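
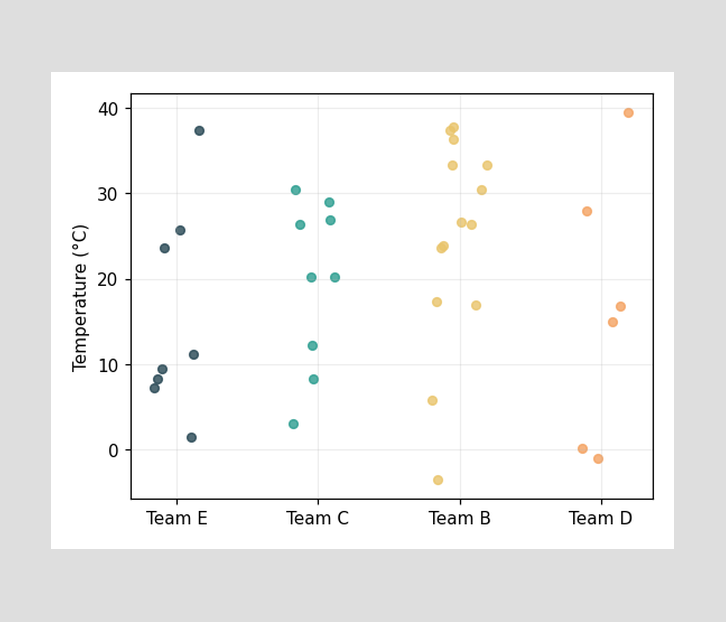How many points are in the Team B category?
Counting the markers in the Team B column gives 14.

14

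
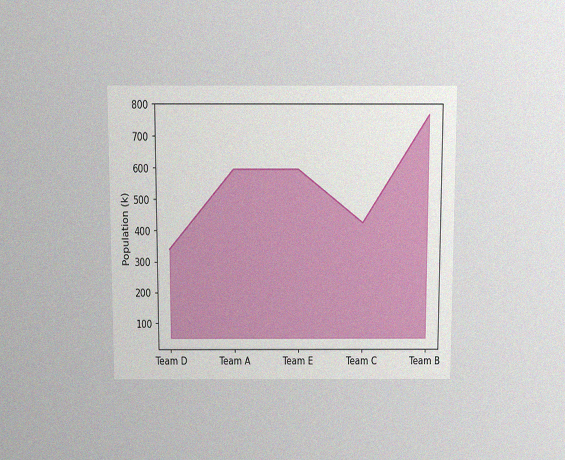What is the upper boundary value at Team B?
The chart is viewed slightly from above, with some photo noise. At Team B the upper boundary is at 765k.

765k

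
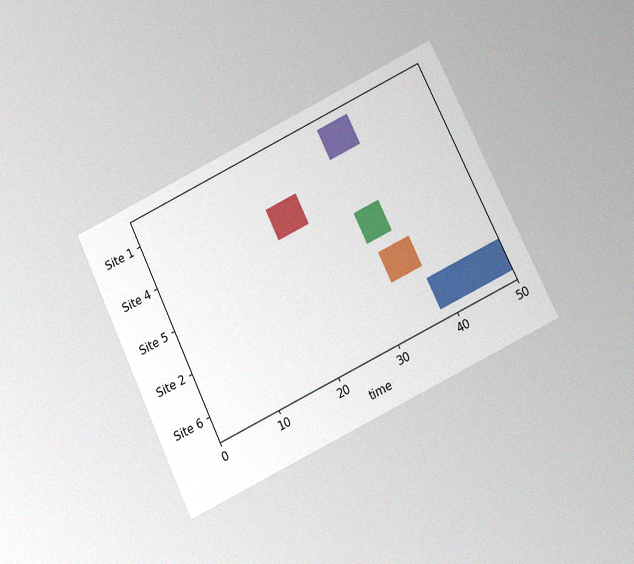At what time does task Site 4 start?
20

The chart is tilted about 26° counter-clockwise and viewed slightly from below, with some photo noise. The Site 4 bar begins at t=20.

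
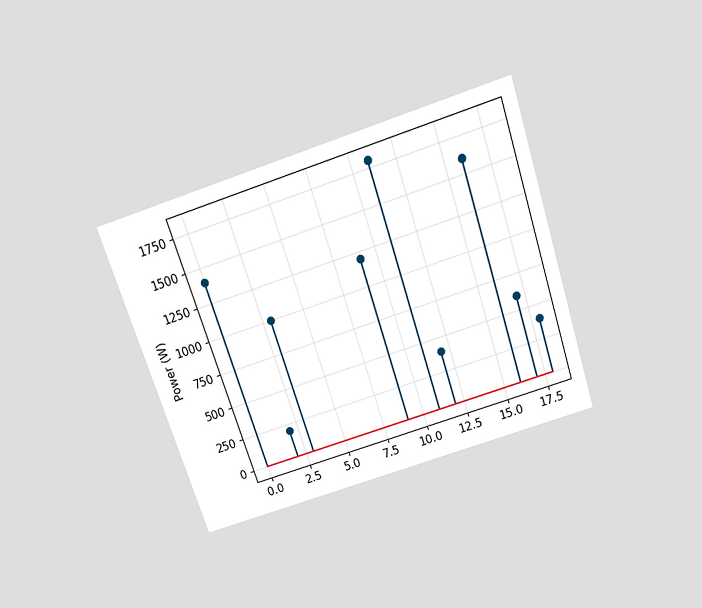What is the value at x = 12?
400W

The chart is tilted about 18° counter-clockwise and viewed slightly from above. The stem at x=12 reaches 400W.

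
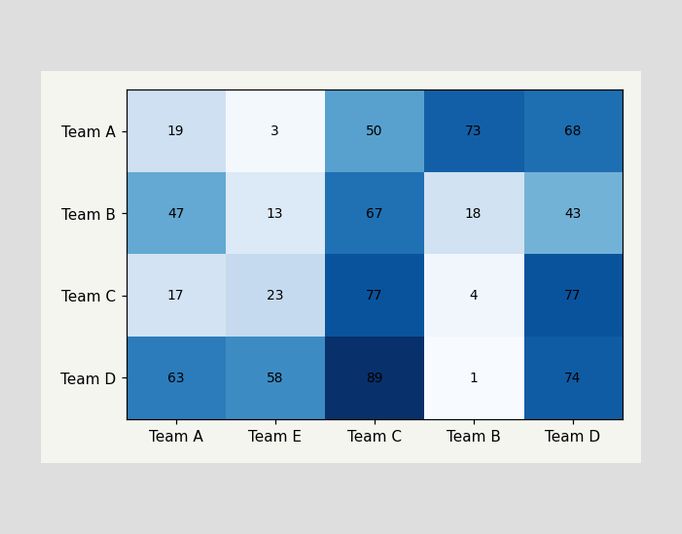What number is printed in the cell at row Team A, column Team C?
50

The (Team A, Team C) cell reads 50.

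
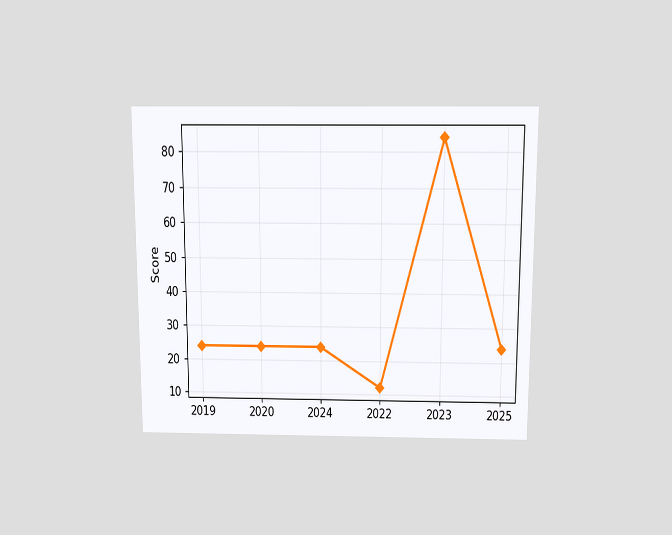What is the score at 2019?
The chart is viewed slightly from above. At 2019, the line is at 24.

24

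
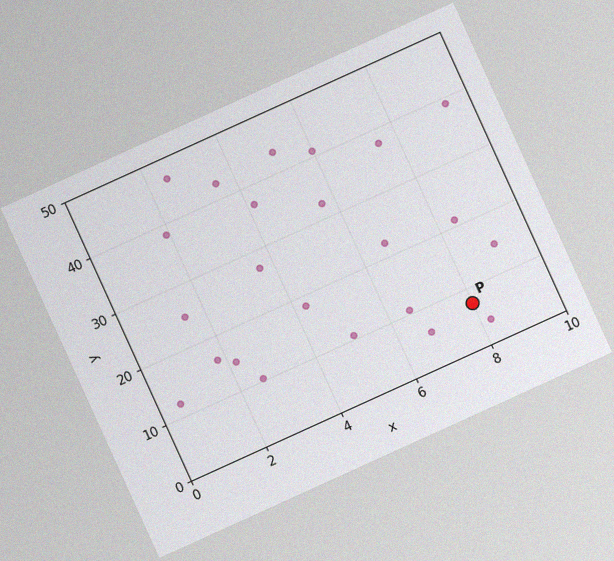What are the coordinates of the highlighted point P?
(8, 7.5)

The chart is tilted about 24° counter-clockwise, with some photo noise. Following the gridlines from P to each axis, P sits at (8, 7.5).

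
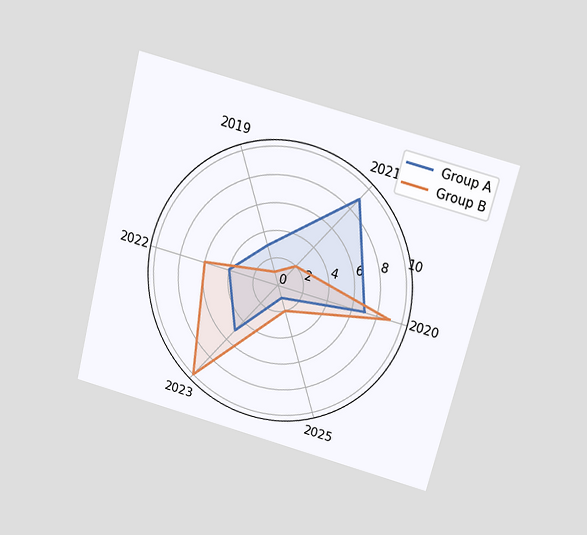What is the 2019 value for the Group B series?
1

The chart is tilted about 14° clockwise and viewed slightly from above. On the 2019 axis, Group B reaches 1.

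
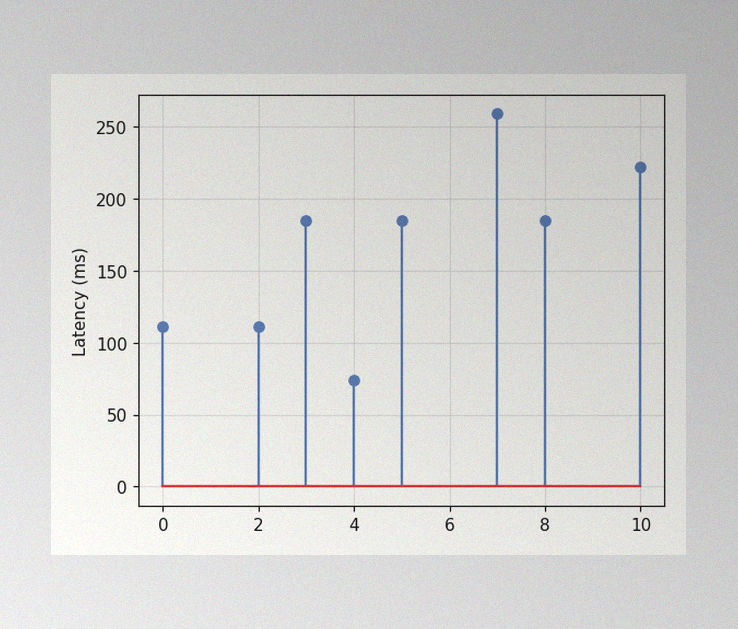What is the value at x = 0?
The image has some photo noise and uneven lighting. The stem at x=0 reaches 111ms.

111ms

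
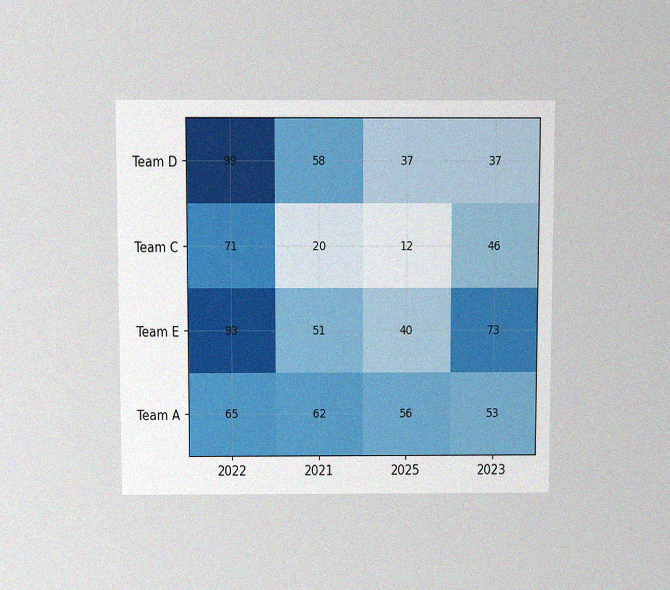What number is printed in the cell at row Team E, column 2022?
93

The chart is viewed slightly from above, with some photo noise. The (Team E, 2022) cell reads 93.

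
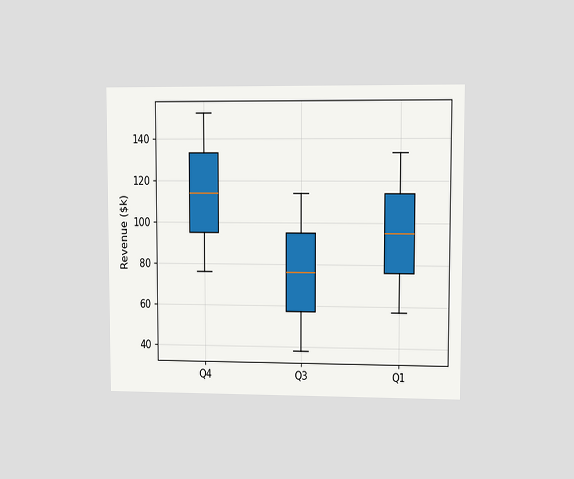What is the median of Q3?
The chart is viewed at a slight angle. The median line in the Q3 box sits at $76k.

$76k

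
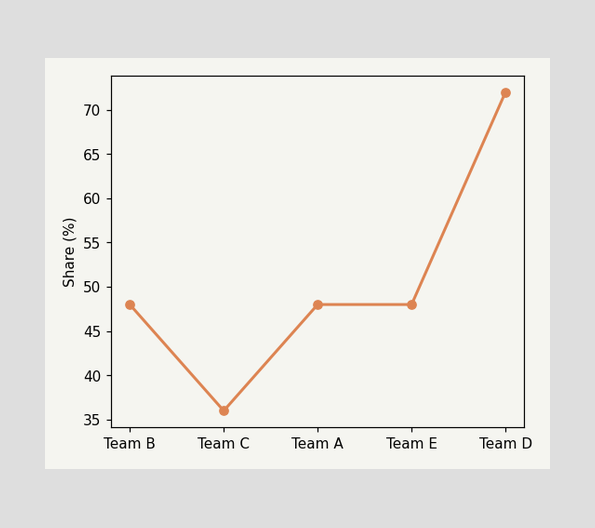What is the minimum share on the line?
The lowest point is at Team C, and reading across to the y-axis gives 36%.

36%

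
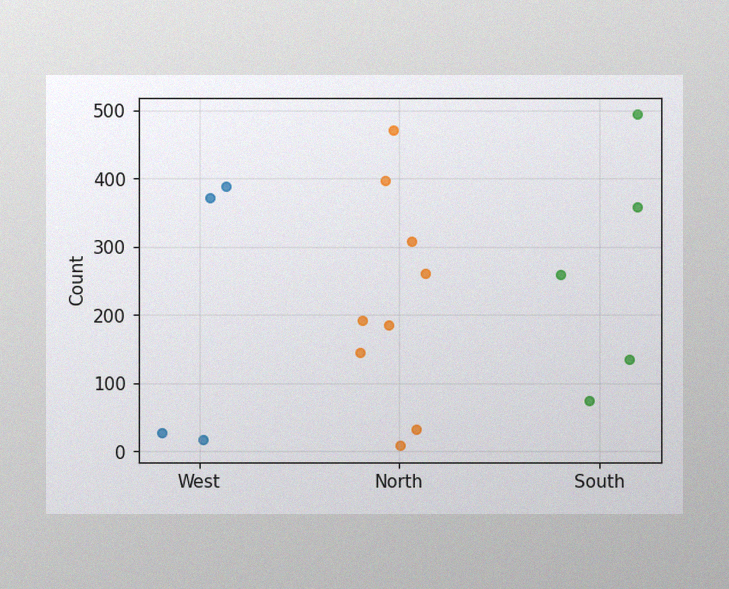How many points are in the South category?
The image has some photo noise and uneven lighting. Counting the markers in the South column gives 5.

5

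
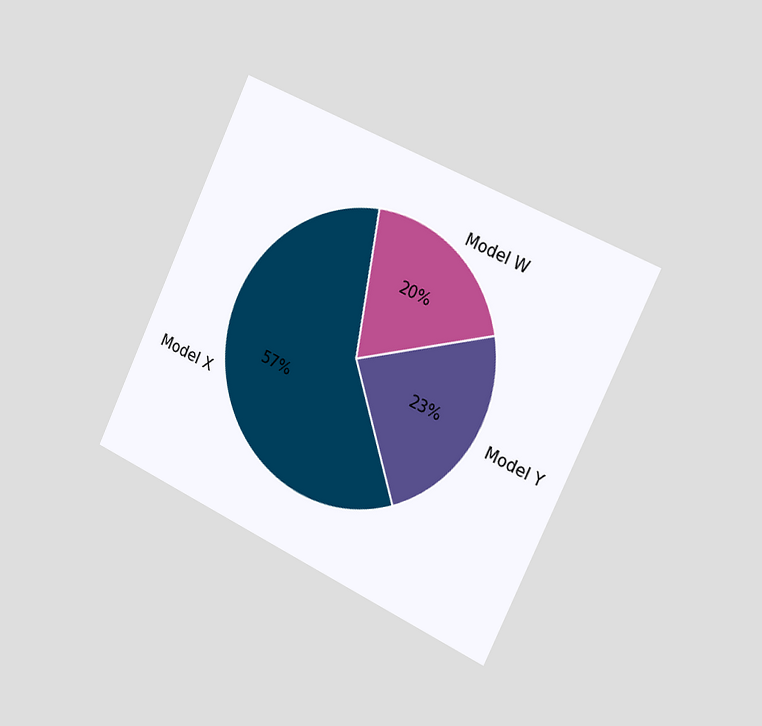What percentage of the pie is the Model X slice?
The chart is tilted about 25° clockwise and viewed slightly from the right. The Model X slice takes up 57% of the pie.

57%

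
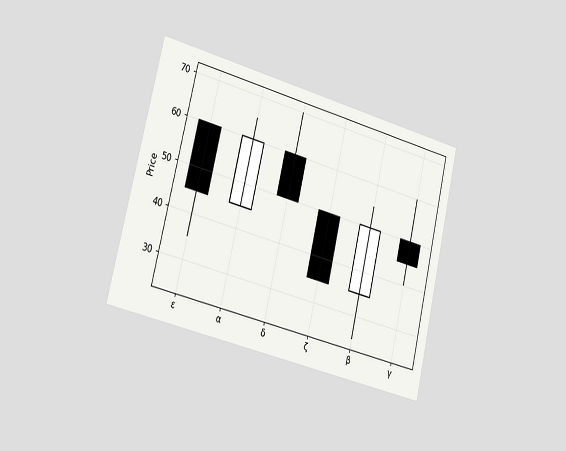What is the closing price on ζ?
The chart is tilted about 13° clockwise and viewed slightly from the left. The ζ candle closes at 35.

35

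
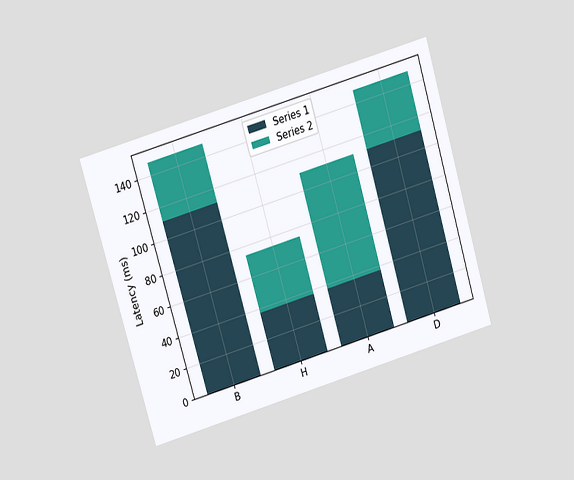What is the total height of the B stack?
148ms

The chart is tilted about 16° counter-clockwise and viewed at a slight angle. The B stack's top reaches 148ms on the y-axis.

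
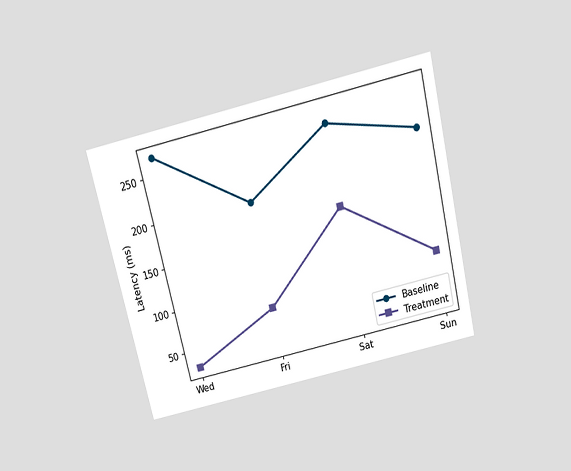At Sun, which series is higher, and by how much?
The chart is tilted about 13° counter-clockwise and viewed slightly from above. At Sun, Baseline sits above the other line by 135ms.

Baseline, by 135ms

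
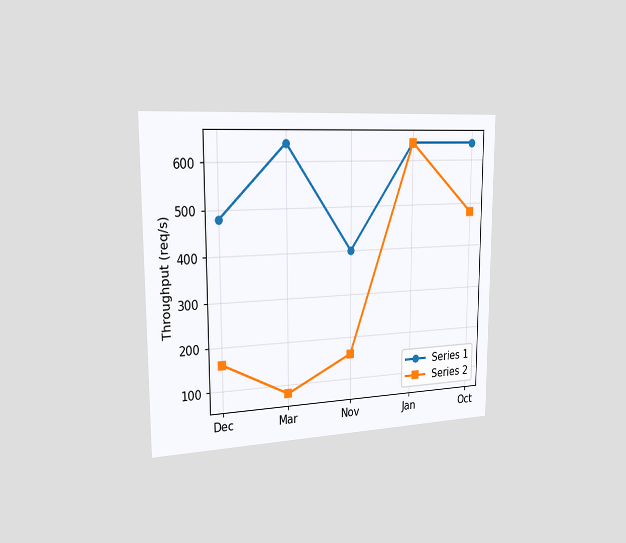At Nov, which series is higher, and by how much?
The chart is viewed slightly from the left. At Nov, Series 1 sits above the other line by 240req/s.

Series 1, by 240req/s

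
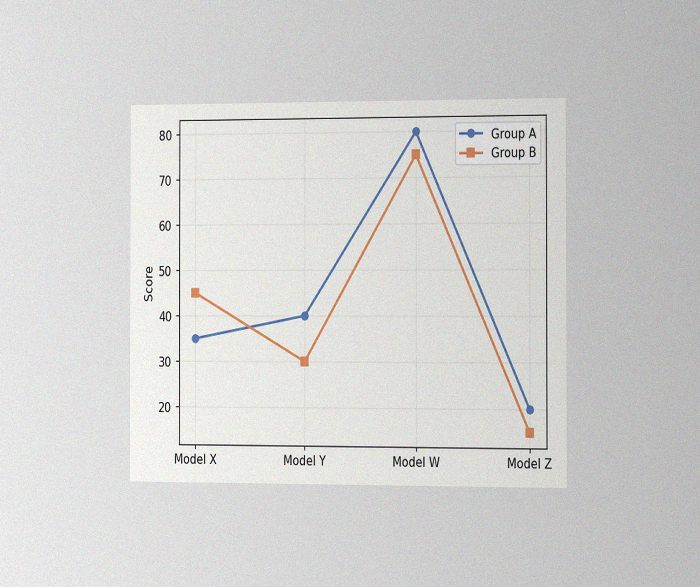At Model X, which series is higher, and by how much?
The chart is viewed at a slight angle, with some photo noise. At Model X, Group B sits above the other line by 10.

Group B, by 10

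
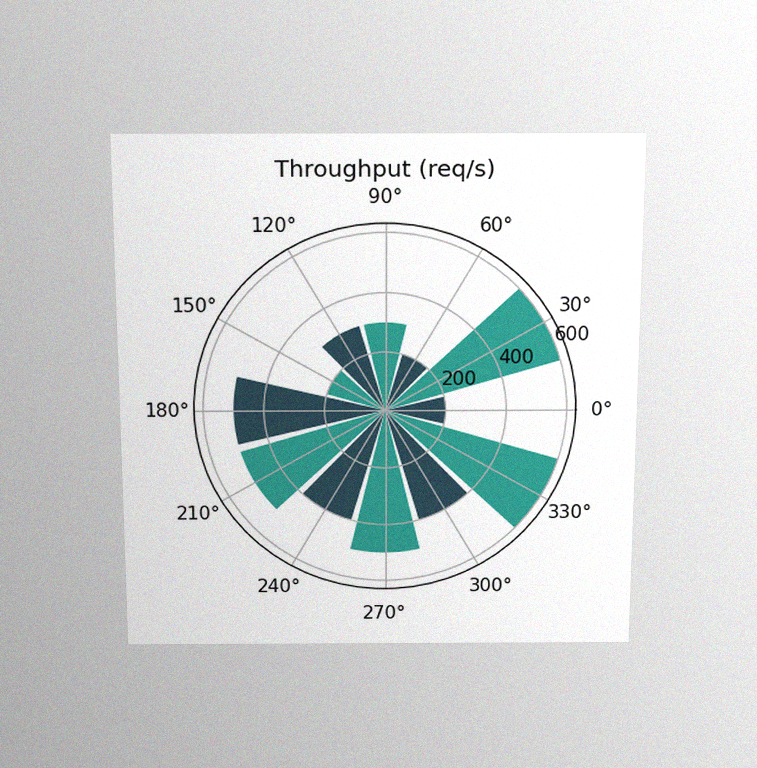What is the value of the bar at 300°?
The chart is viewed slightly from above, with some photo noise. The bar at 300° reaches 400req/s on the radial axis.

400req/s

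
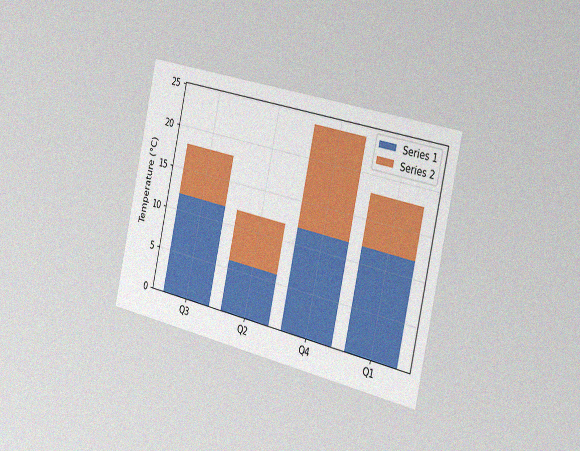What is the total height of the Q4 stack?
The chart is tilted about 13° clockwise and viewed slightly from the right, with some photo noise. The Q4 stack's top reaches 24°C on the y-axis.

24°C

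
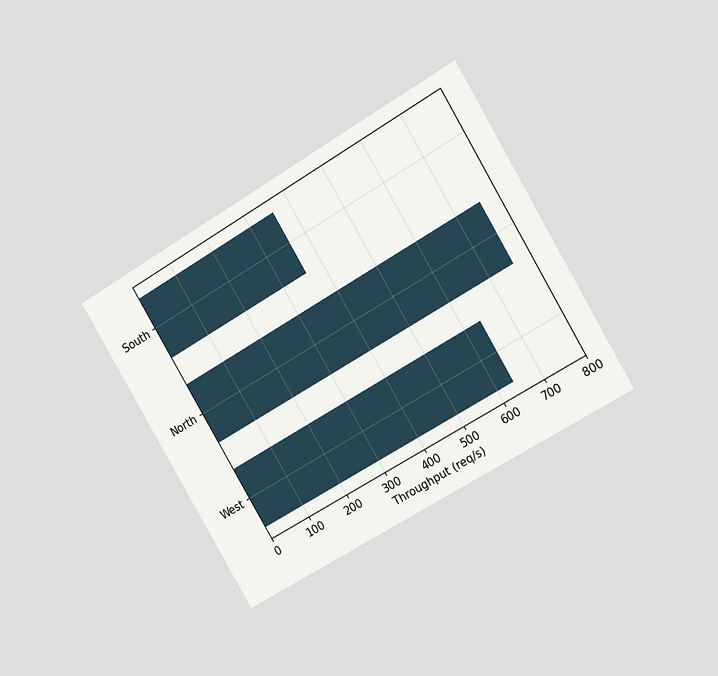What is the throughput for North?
The chart is tilted about 31° counter-clockwise and viewed slightly from the right. Reading along the chart's x-axis, the North bar reaches 760req/s.

760req/s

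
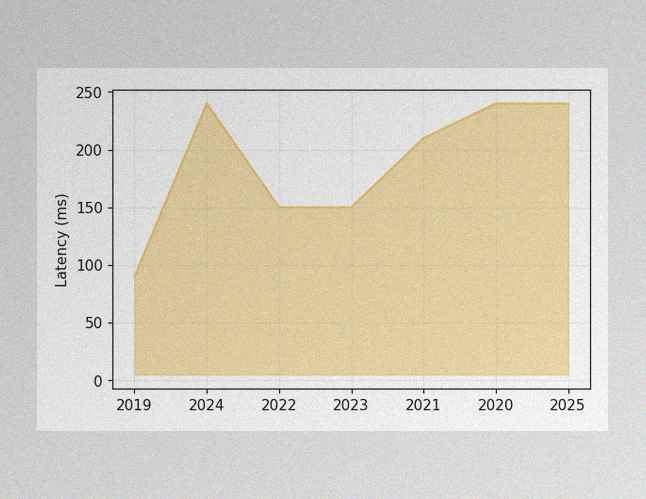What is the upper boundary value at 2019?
90ms

The image has some photo noise and uneven lighting. At 2019 the upper boundary is at 90ms.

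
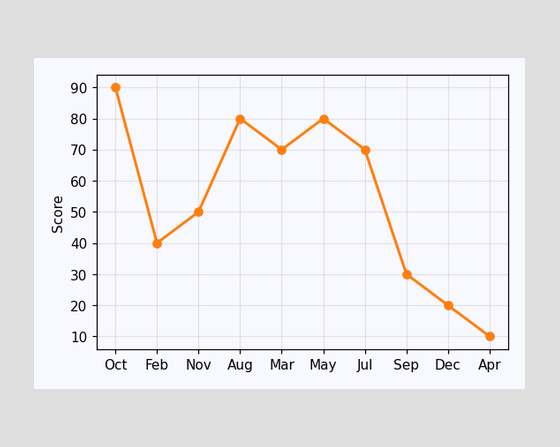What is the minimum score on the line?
10

The lowest point is at Apr, and reading across to the y-axis gives 10.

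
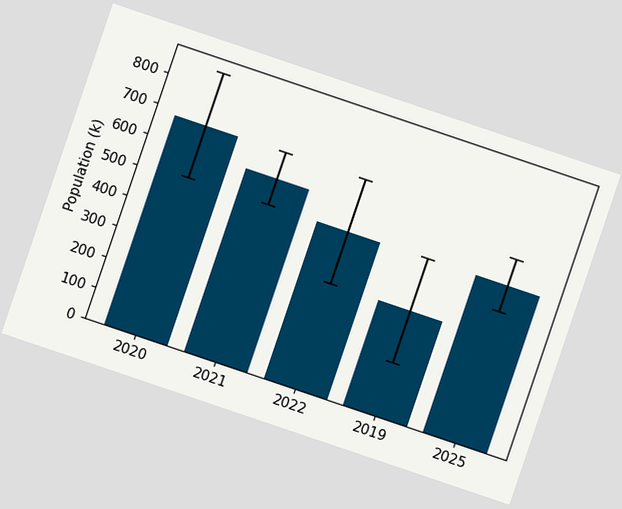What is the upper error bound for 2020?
The chart is tilted about 19° clockwise. The 2020 bar's upper whisker reaches 850k.

850k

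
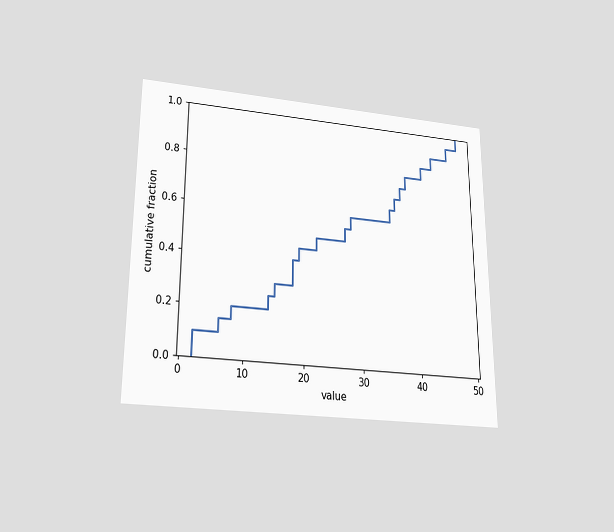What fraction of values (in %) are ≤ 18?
The chart is viewed slightly from below. At x=18 the ECDF step is at 40%.

40%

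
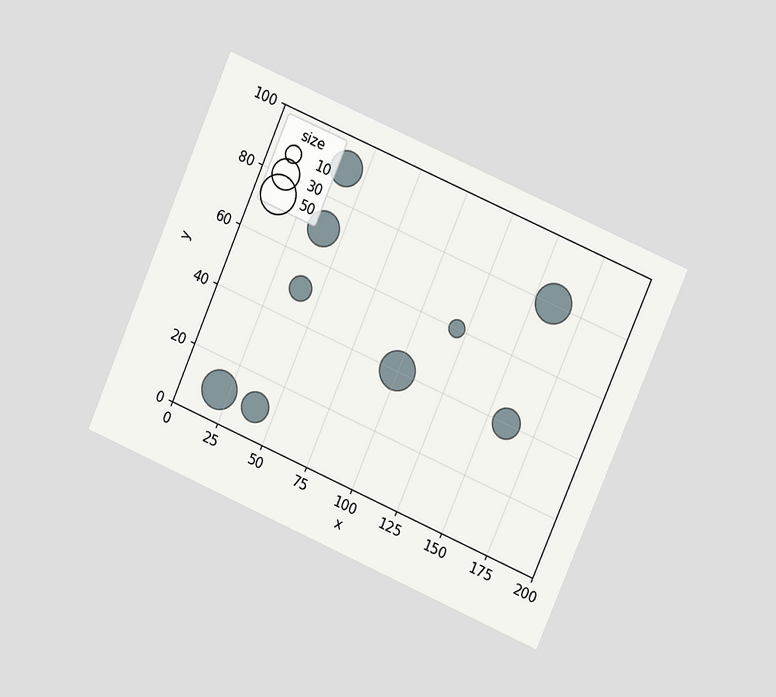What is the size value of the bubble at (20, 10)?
The chart is tilted about 23° clockwise and viewed at a slight angle. Matching the bubble at (20, 10) against the size legend gives 50.

50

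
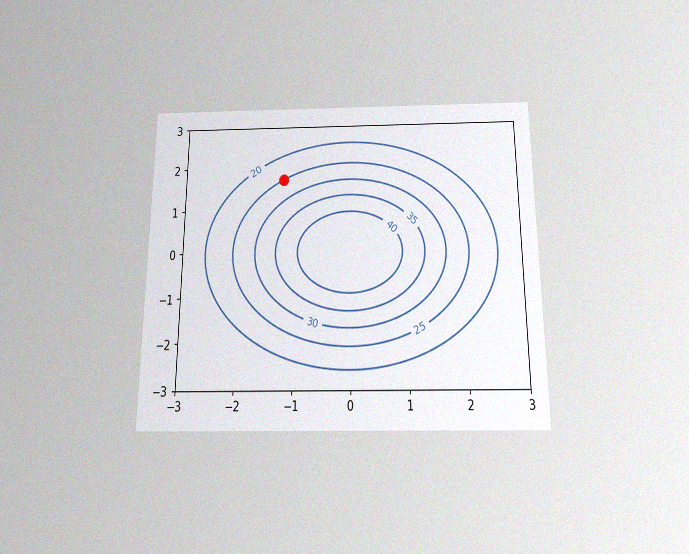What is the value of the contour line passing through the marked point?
The chart is viewed slightly from below, with some photo noise. The marked point sits on the contour labelled 25.

25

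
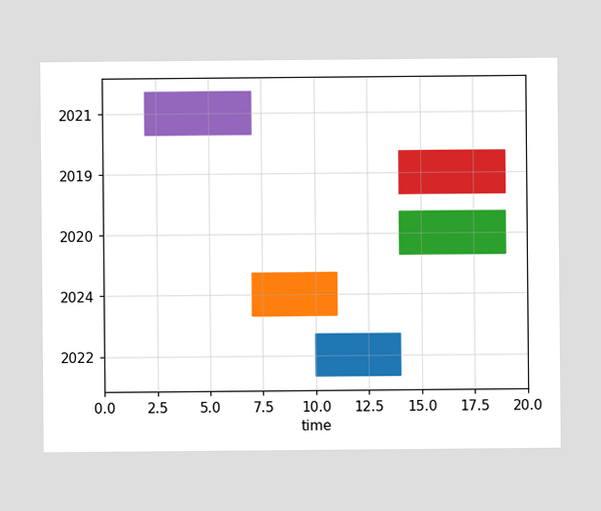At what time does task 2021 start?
The 2021 bar begins at t=2.

2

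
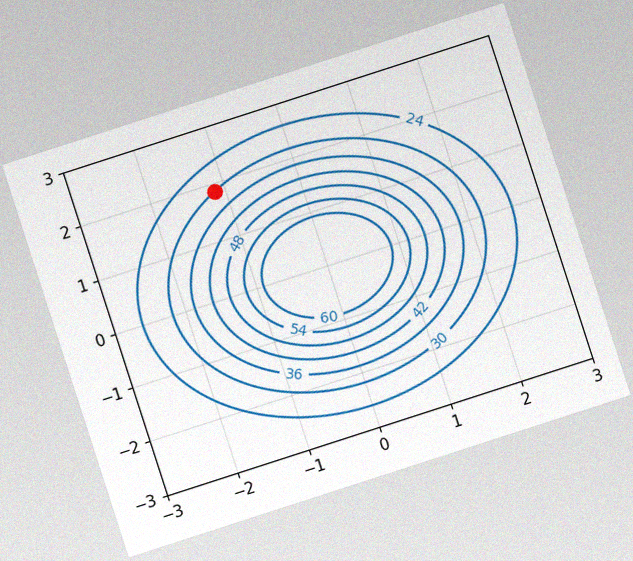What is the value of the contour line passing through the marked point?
30

The chart is tilted about 18° counter-clockwise, with some photo noise. The marked point sits on the contour labelled 30.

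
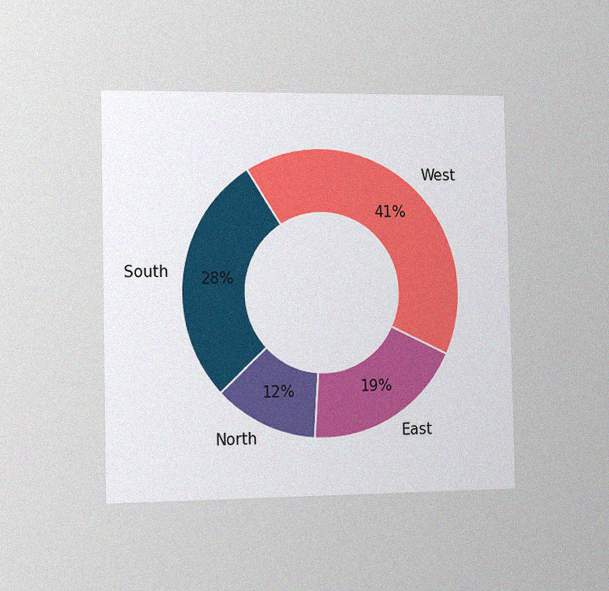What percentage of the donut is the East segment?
19%

The chart is viewed slightly from the left, with some photo noise. The East segment takes up 19% of the ring.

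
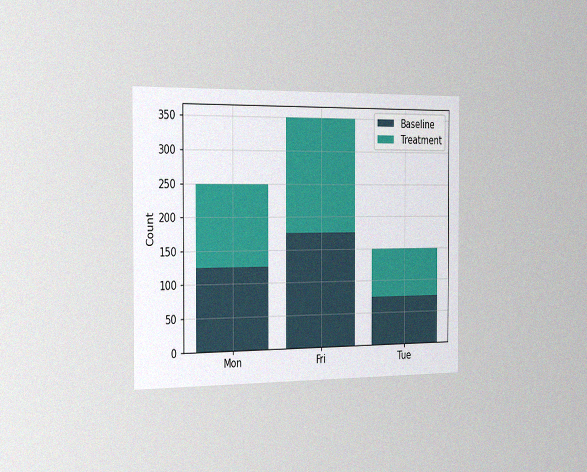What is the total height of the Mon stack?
250

The chart is viewed slightly from the left, with some photo noise. The Mon stack's top reaches 250 on the y-axis.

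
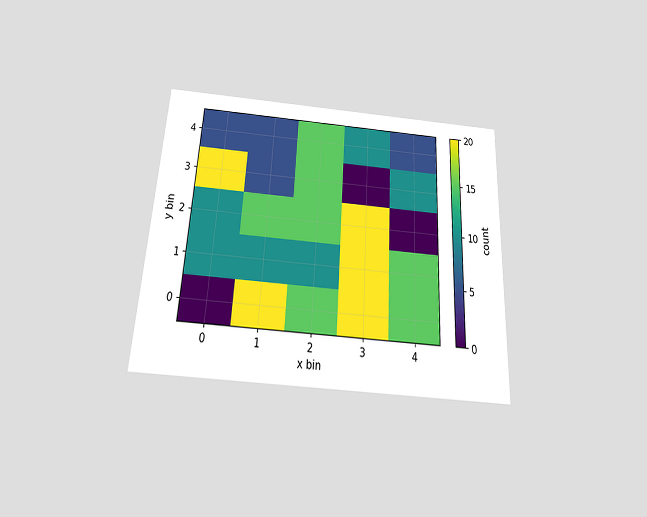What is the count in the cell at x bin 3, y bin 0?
The chart is tilted about 3° clockwise and viewed slightly from below. Matching the cell (3, 0) against the colorbar gives 20.

20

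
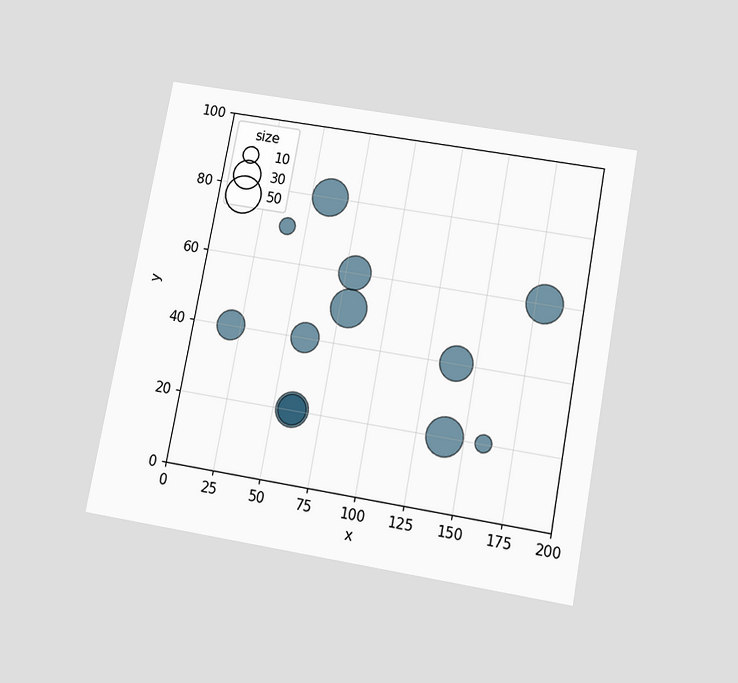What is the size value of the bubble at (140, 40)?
40

The chart is tilted about 10° clockwise and viewed slightly from below. Matching the bubble at (140, 40) against the size legend gives 40.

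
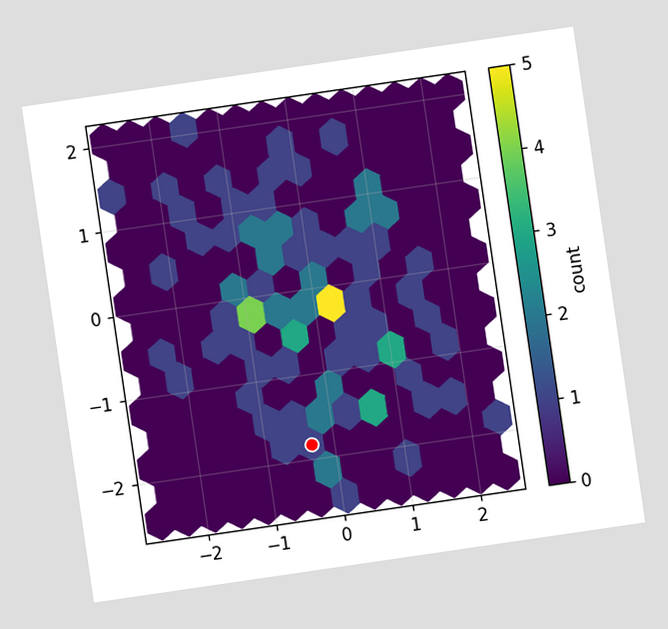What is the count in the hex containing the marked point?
The chart is tilted about 8° counter-clockwise. The marked hex reads 1 on the colorbar.

1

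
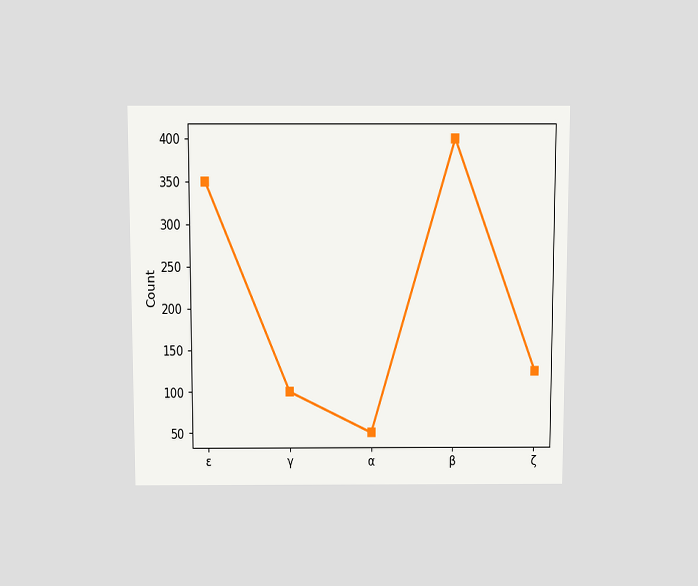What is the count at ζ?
The chart is viewed slightly from above. At ζ, the line is at 125.

125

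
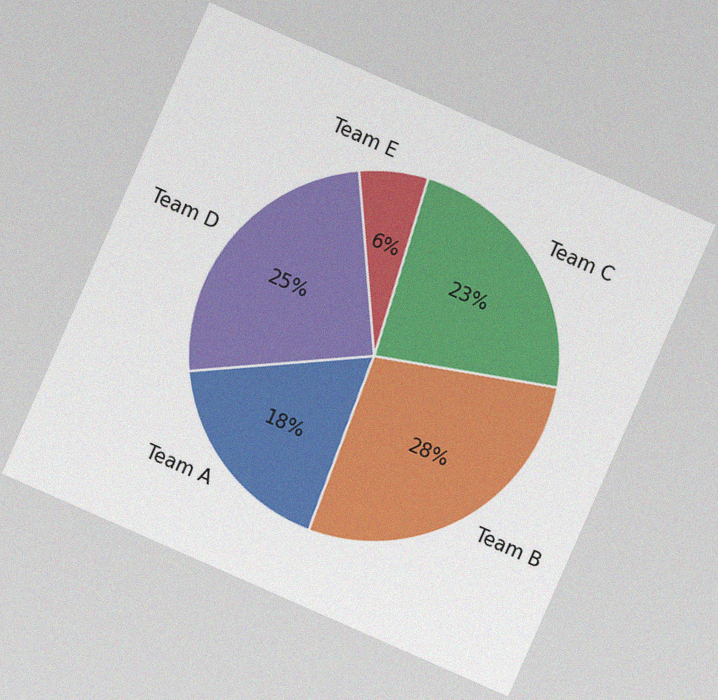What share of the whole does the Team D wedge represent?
The chart is tilted about 24° clockwise, with some photo noise. The Team D slice takes up 25% of the pie.

25%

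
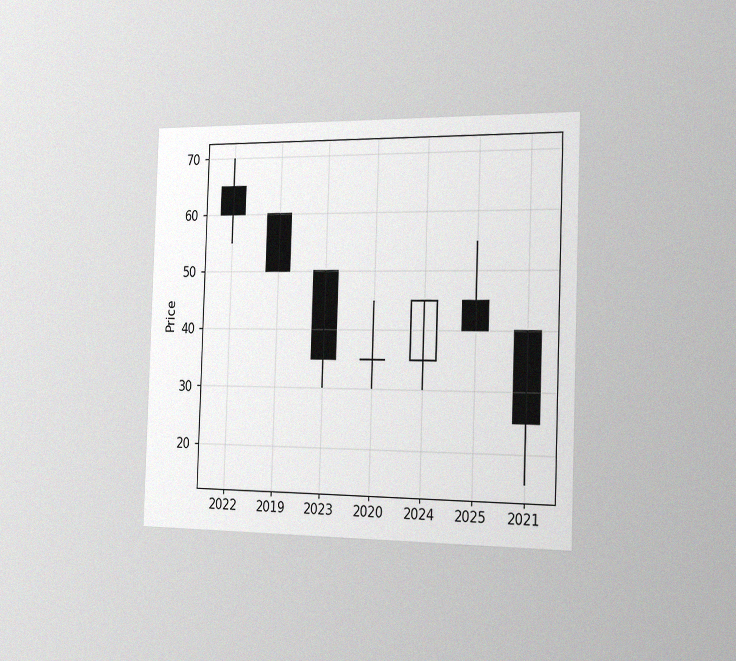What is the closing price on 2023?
35

The chart is tilted about 2° clockwise and viewed slightly from the right, with some photo noise. The 2023 candle closes at 35.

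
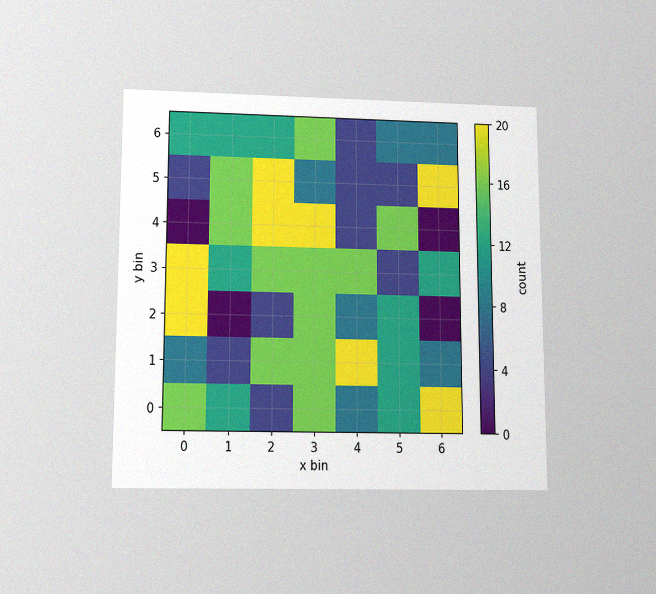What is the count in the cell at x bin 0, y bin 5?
The chart is viewed slightly from below, with some photo noise. Matching the cell (0, 5) against the colorbar gives 4.

4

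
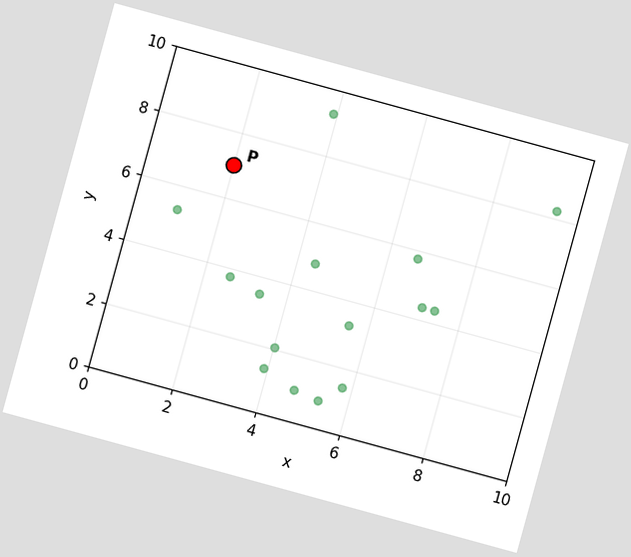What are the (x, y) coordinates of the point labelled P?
The chart is tilted about 15° clockwise. Following the gridlines from P to each axis, P sits at (2, 7).

(2, 7)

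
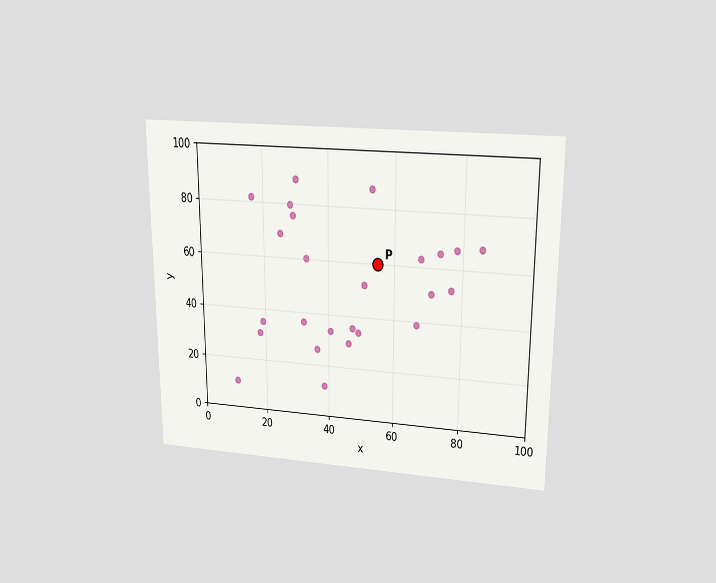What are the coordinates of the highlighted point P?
(55, 60)

The chart is viewed slightly from above. Following the gridlines from P to each axis, P sits at (55, 60).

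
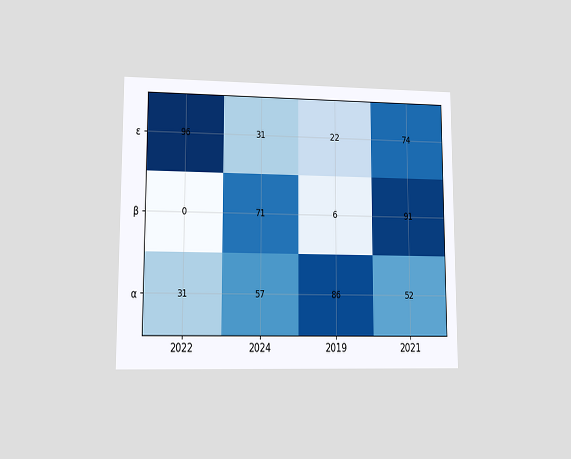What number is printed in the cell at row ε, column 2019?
The chart is viewed at a slight angle. The (ε, 2019) cell reads 22.

22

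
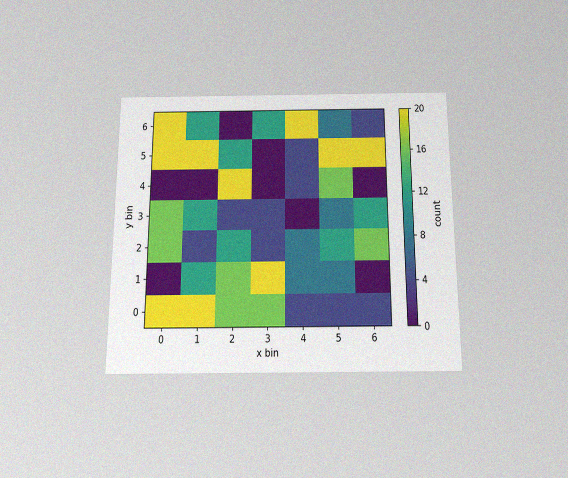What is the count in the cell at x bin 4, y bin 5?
4

The chart is viewed slightly from below, with some photo noise. Matching the cell (4, 5) against the colorbar gives 4.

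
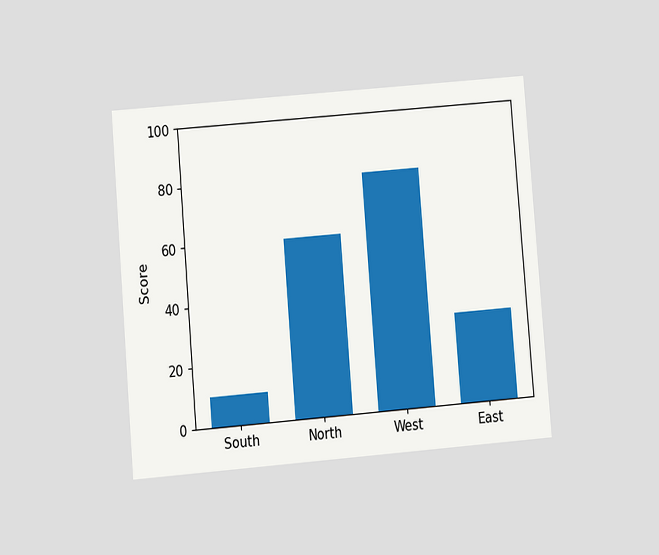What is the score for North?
60

The chart is tilted about 5° counter-clockwise and viewed at a slight angle. Reading along the chart's y-axis, the North bar reaches 60.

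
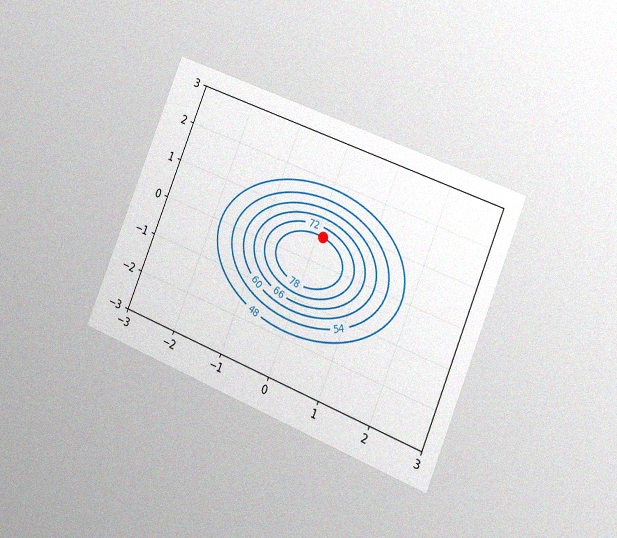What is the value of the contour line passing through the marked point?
78

The chart is tilted about 22° clockwise and viewed slightly from the right, with some photo noise. The marked point sits on the contour labelled 78.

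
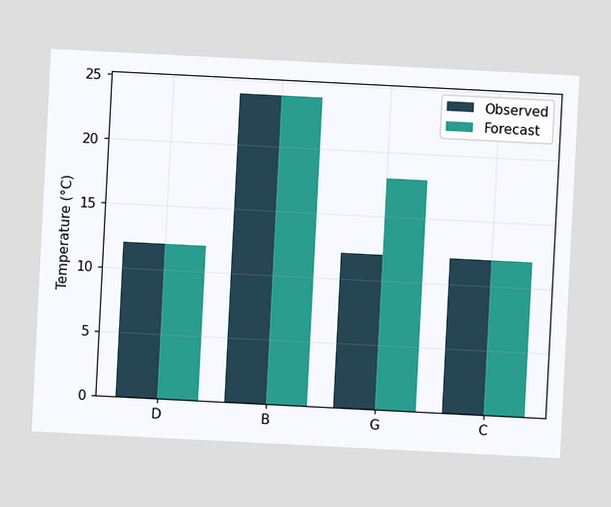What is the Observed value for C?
12°C

The chart is tilted about 3° clockwise. The Observed bar at C reaches 12°C on the y-axis.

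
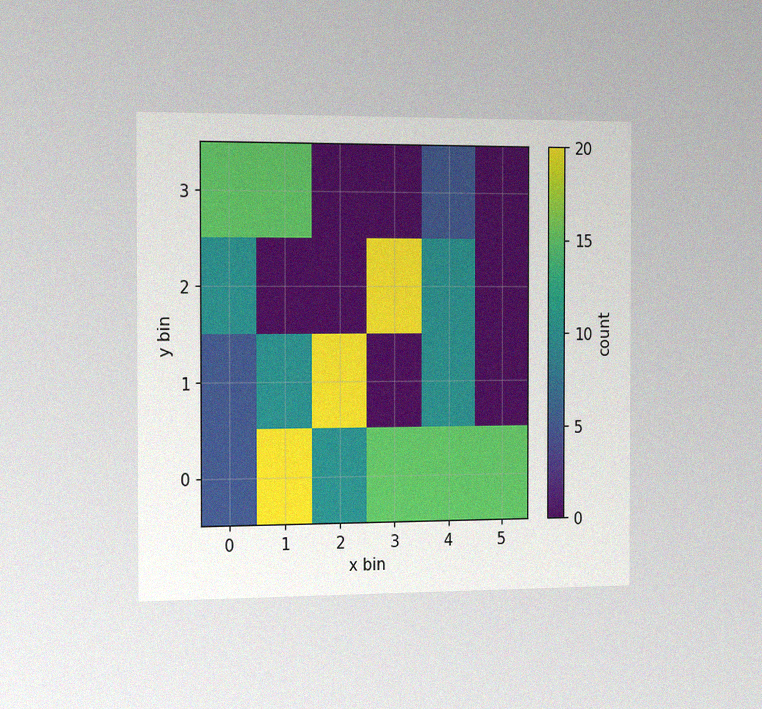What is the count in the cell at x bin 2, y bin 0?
10

The chart is viewed slightly from the left, with some photo noise. Matching the cell (2, 0) against the colorbar gives 10.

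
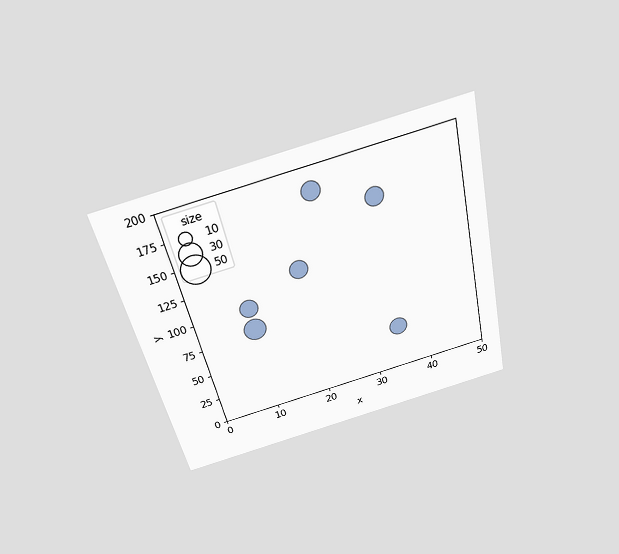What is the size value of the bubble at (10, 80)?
30

The chart is tilted about 13° counter-clockwise and viewed slightly from above. Matching the bubble at (10, 80) against the size legend gives 30.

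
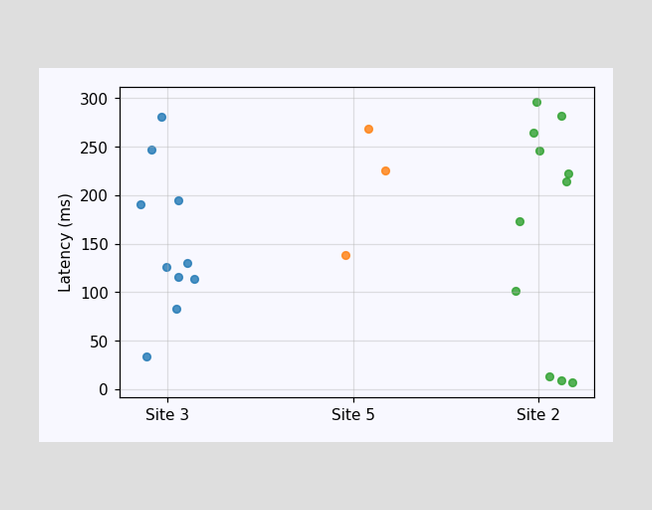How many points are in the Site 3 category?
10

Counting the markers in the Site 3 column gives 10.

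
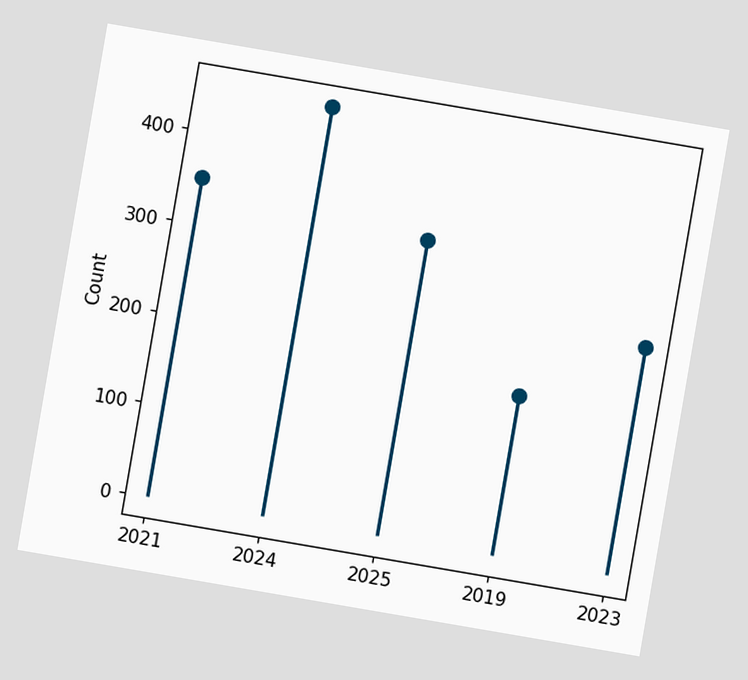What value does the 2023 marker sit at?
The chart is tilted about 10° clockwise. The 2023 marker sits at 250.

250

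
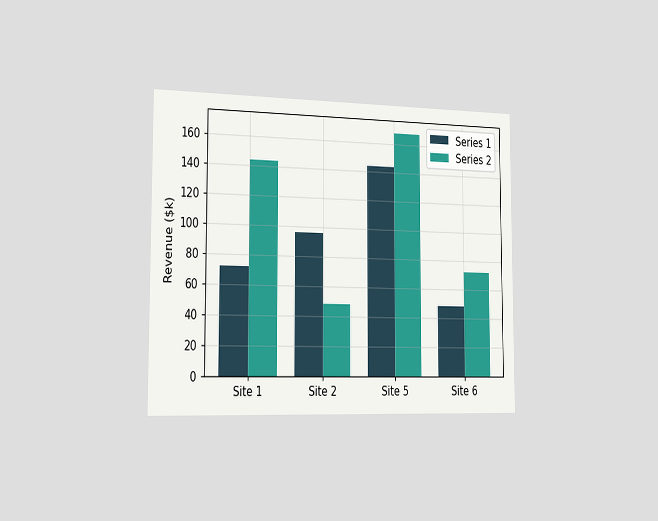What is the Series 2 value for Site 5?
The chart is viewed slightly from the left. The Series 2 bar at Site 5 reaches $168k on the y-axis.

$168k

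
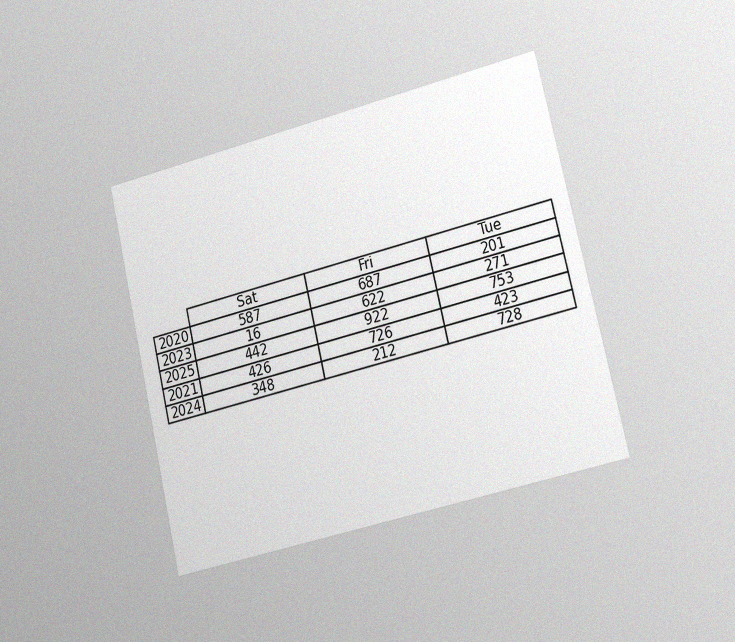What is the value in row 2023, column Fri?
622

The chart is tilted about 13° counter-clockwise and viewed slightly from the right, with some photo noise. The (2023, Fri) cell reads 622.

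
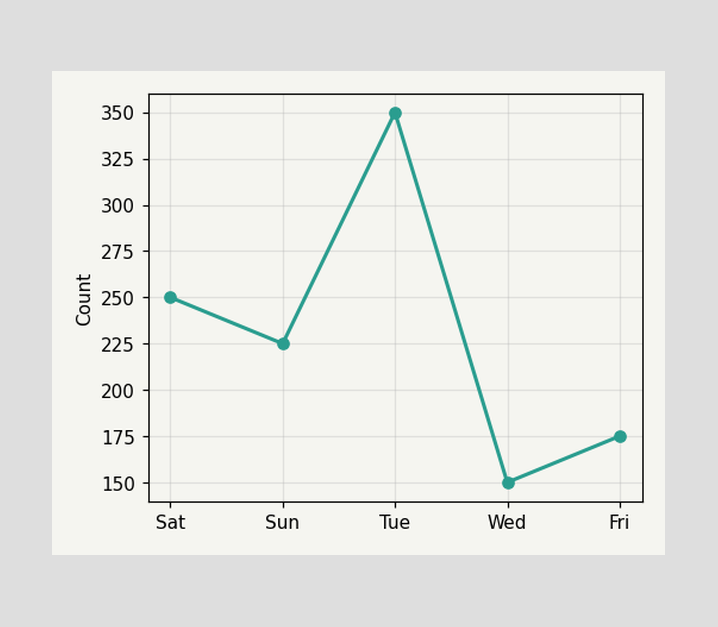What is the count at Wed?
150

At Wed, the line is at 150.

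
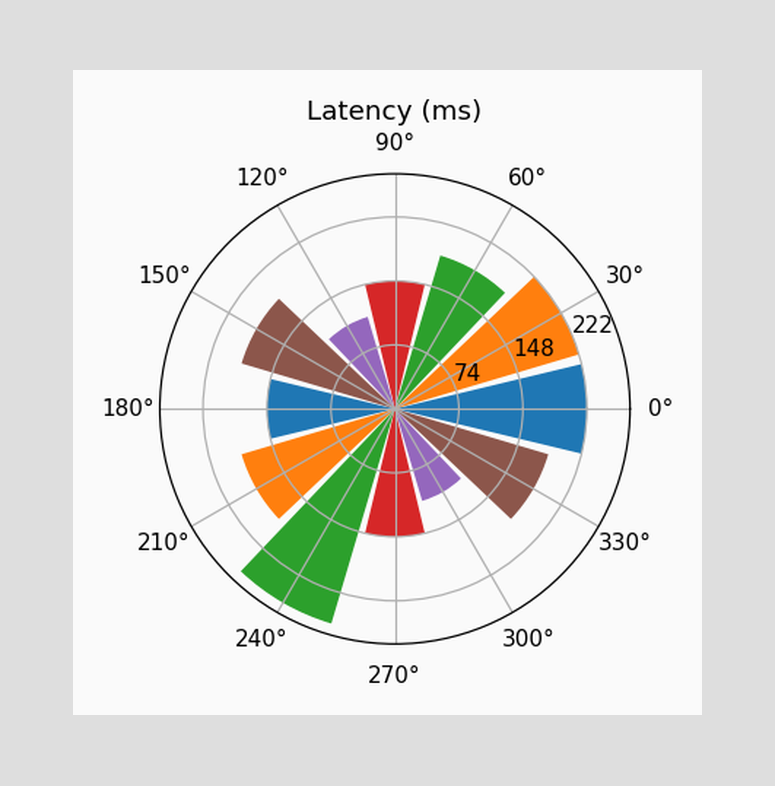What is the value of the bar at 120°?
111ms

The bar at 120° reaches 111ms on the radial axis.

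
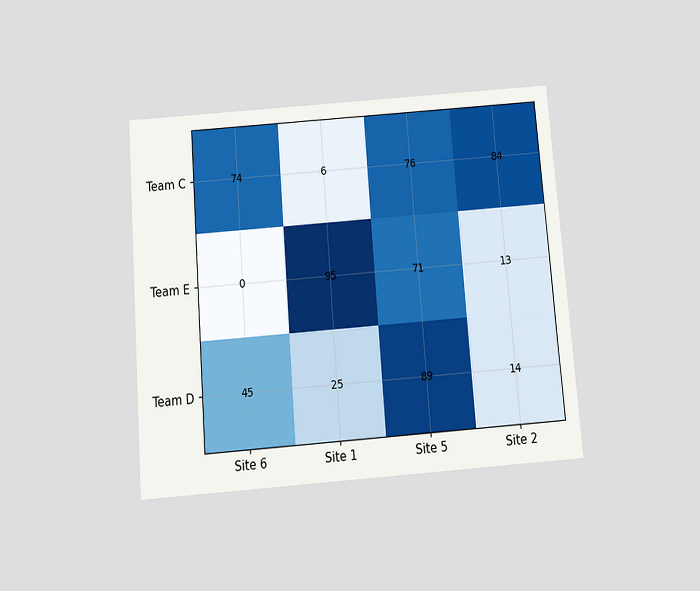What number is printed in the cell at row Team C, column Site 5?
The chart is tilted about 4° counter-clockwise and viewed slightly from below. The (Team C, Site 5) cell reads 76.

76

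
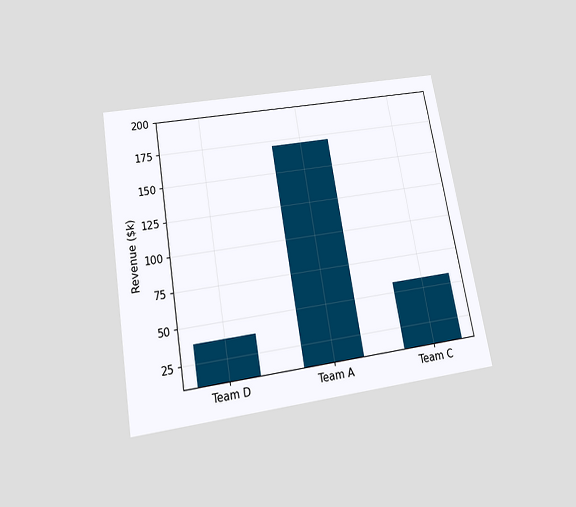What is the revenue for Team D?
The chart is tilted about 10° counter-clockwise and viewed slightly from below. Reading along the chart's y-axis, the Team D bar reaches $38k.

$38k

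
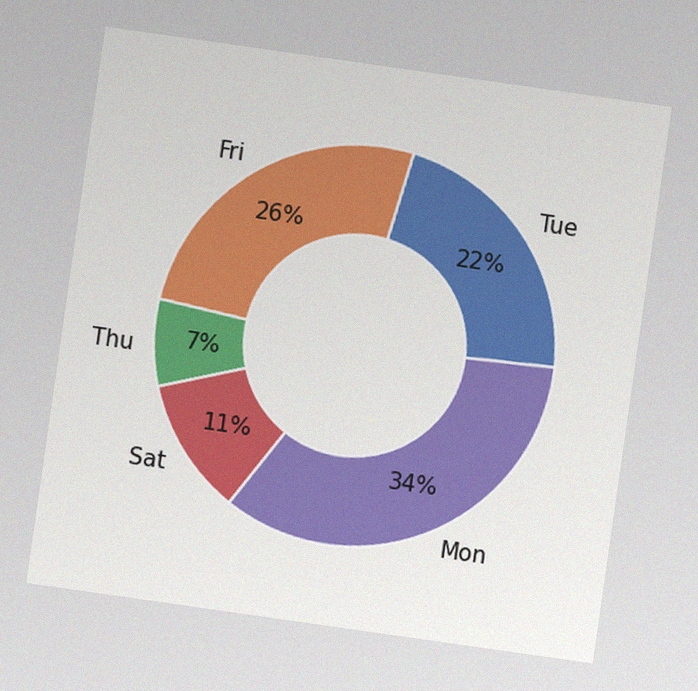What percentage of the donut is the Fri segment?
26%

The chart is tilted about 8° clockwise, with some photo noise. The Fri segment takes up 26% of the ring.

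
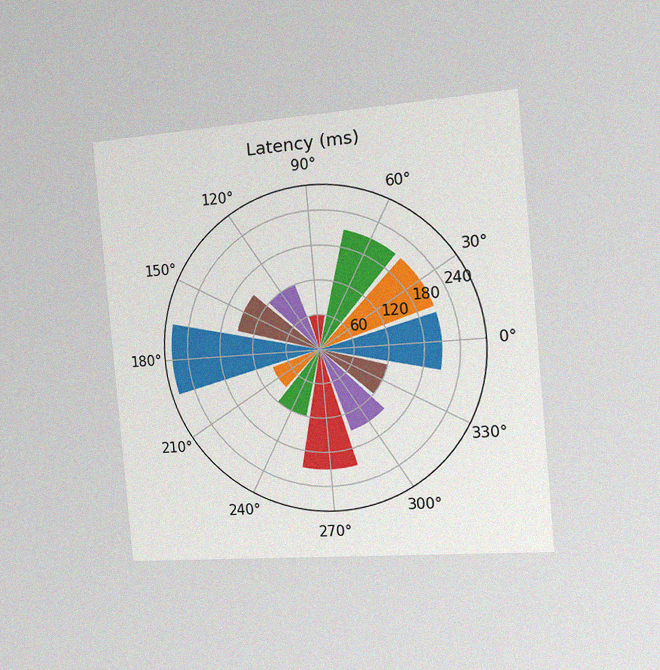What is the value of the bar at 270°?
The chart is tilted about 5° counter-clockwise and viewed slightly from the right, with some photo noise. The bar at 270° reaches 210ms on the radial axis.

210ms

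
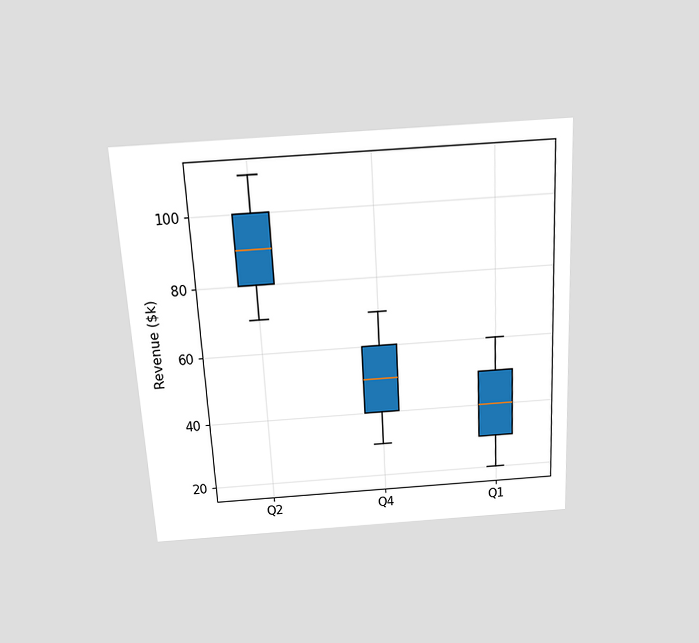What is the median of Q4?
$50k

The chart is tilted about 3° counter-clockwise and viewed slightly from above. The median line in the Q4 box sits at $50k.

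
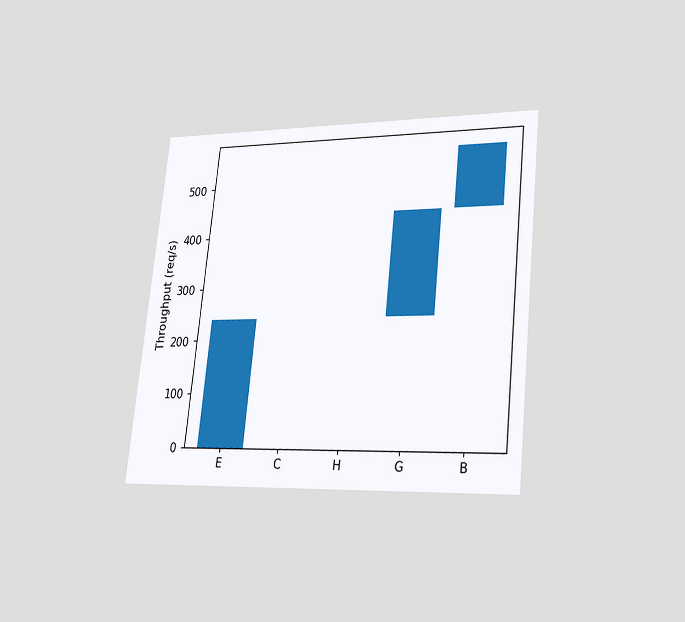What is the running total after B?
560req/s

The chart is tilted about 6° clockwise and viewed at a slight angle. After B the running total reaches 560req/s.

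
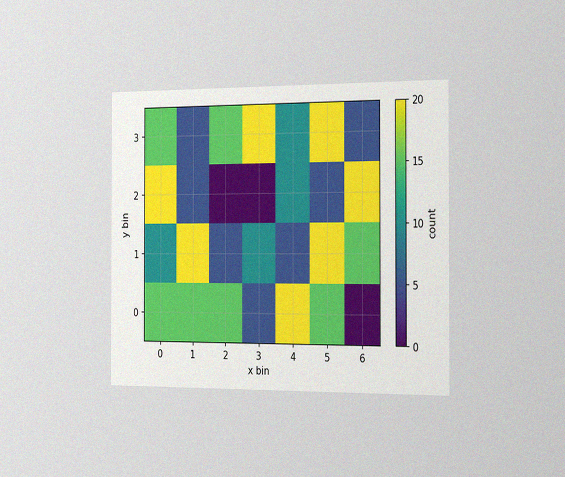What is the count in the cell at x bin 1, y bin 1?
20

The chart is viewed slightly from the right, with some photo noise. Matching the cell (1, 1) against the colorbar gives 20.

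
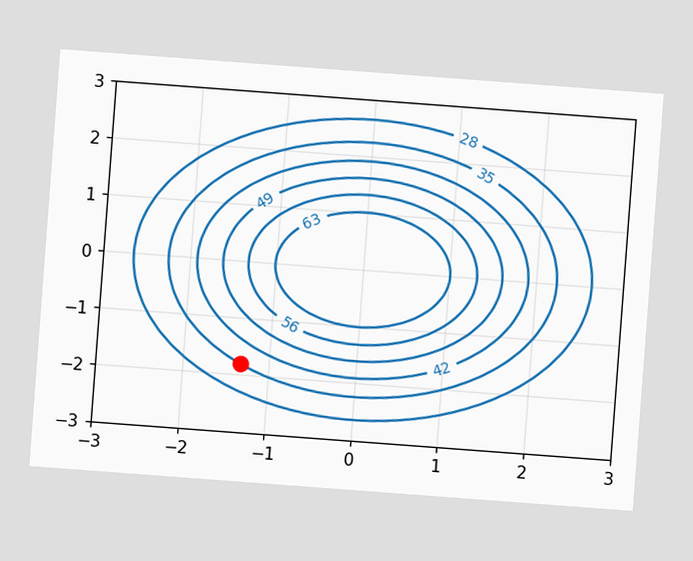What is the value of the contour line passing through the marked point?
35

The chart is tilted about 4° clockwise. The marked point sits on the contour labelled 35.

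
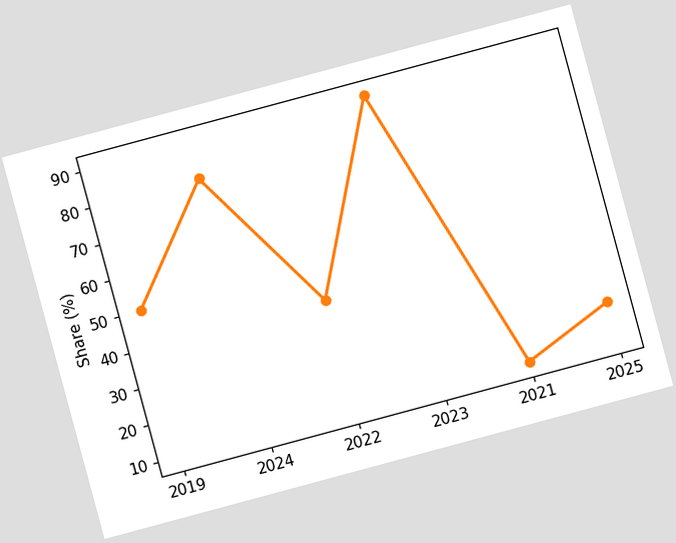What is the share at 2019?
The chart is tilted about 15° counter-clockwise. At 2019, the line is at 50%.

50%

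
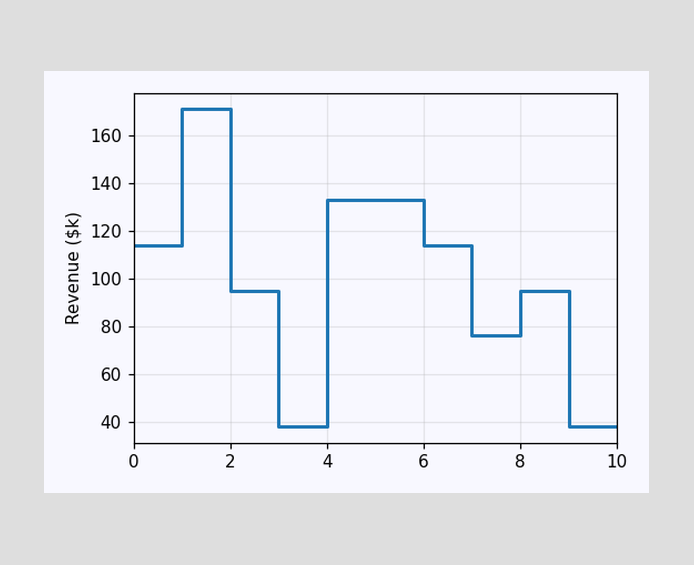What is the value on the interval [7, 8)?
On [7, 8) the step sits at $76k.

$76k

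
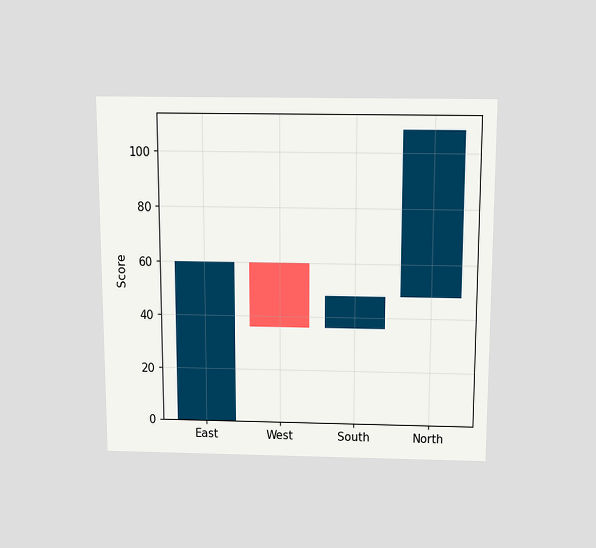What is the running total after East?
60

The chart is viewed slightly from above. After East the running total reaches 60.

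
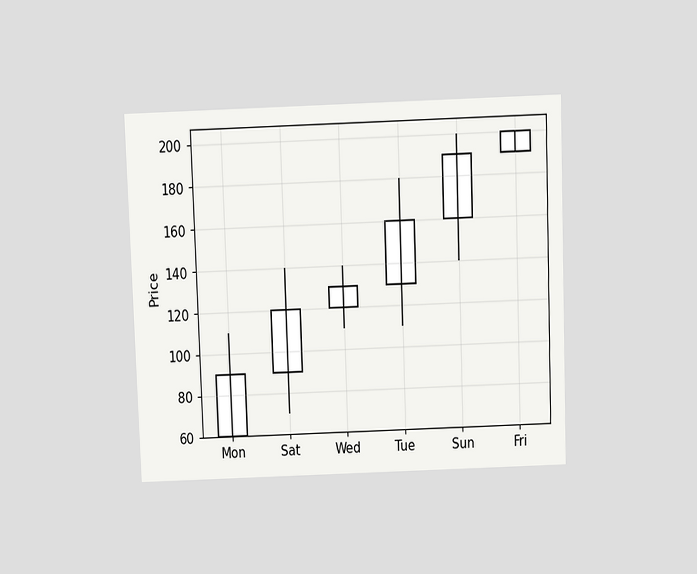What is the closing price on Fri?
200

The chart is tilted about 2° counter-clockwise and viewed slightly from above. The Fri candle closes at 200.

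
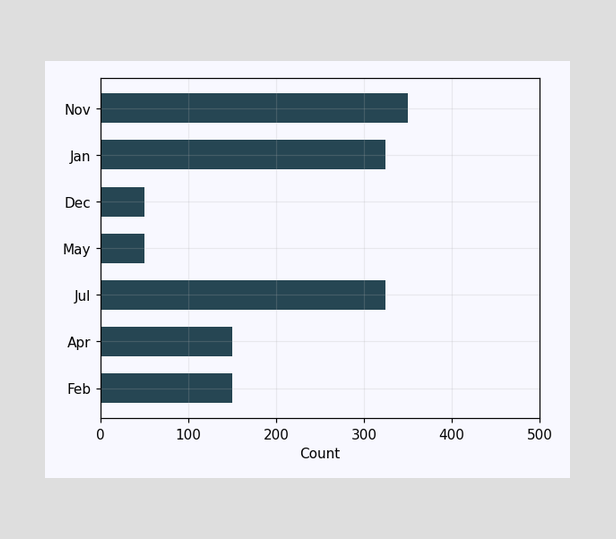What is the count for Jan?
325

Reading along the chart's x-axis, the Jan bar reaches 325.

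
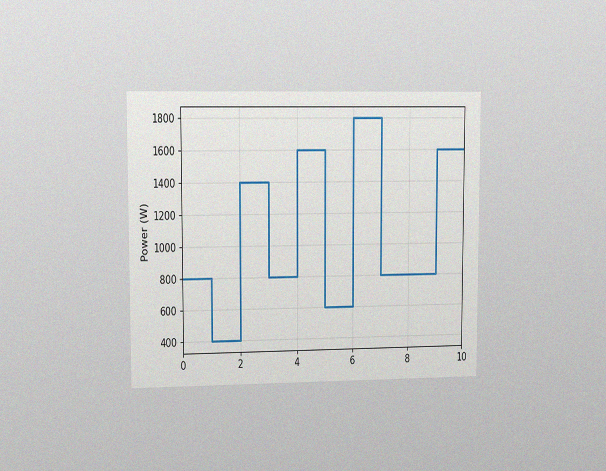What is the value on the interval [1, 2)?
400W

The chart is viewed slightly from the left, with some photo noise. On [1, 2) the step sits at 400W.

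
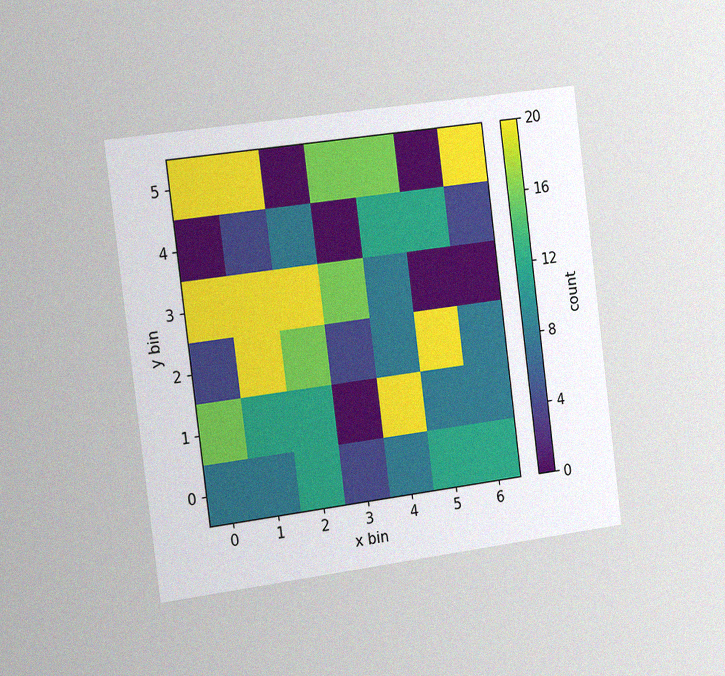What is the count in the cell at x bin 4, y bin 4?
The chart is tilted about 7° counter-clockwise and viewed slightly from the left, with some photo noise. Matching the cell (4, 4) against the colorbar gives 12.

12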